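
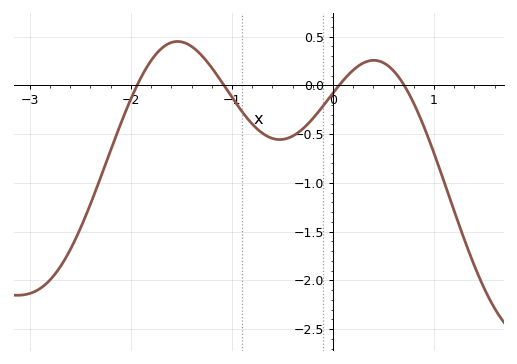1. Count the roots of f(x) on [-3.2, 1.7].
4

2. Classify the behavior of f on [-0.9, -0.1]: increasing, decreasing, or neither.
neither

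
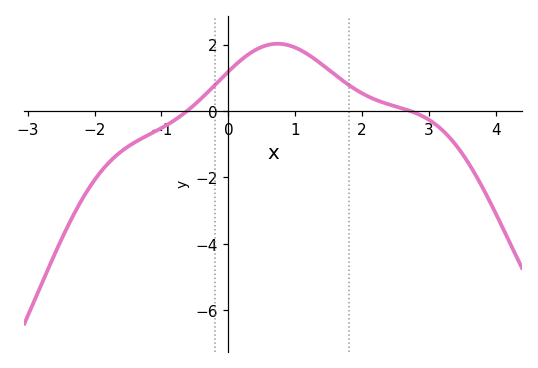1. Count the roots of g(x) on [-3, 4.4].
2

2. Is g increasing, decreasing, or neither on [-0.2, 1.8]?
neither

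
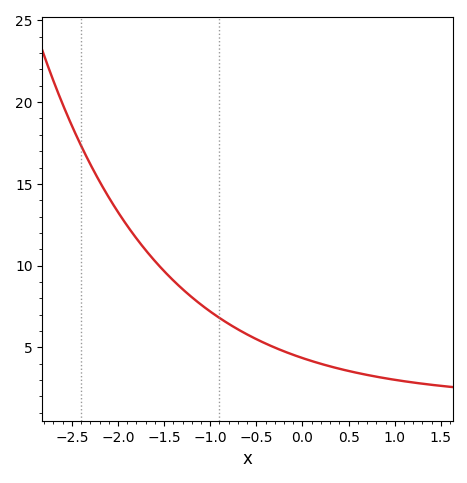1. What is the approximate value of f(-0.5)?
5.5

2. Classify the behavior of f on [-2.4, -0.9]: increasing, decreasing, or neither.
decreasing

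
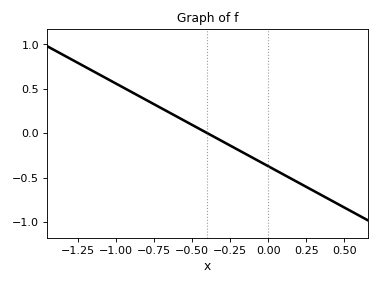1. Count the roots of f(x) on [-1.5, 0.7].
1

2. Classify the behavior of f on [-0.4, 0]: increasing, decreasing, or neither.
decreasing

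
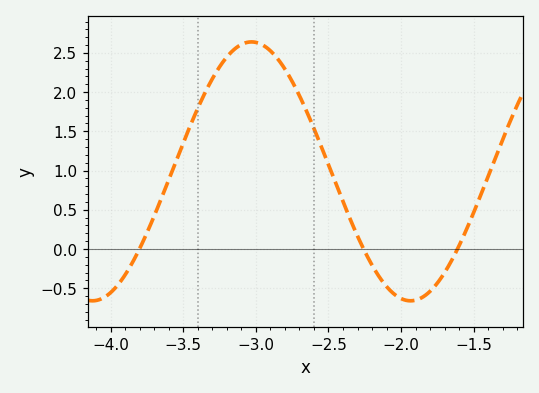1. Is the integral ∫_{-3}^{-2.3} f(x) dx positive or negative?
positive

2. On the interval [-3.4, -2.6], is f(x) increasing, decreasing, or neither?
neither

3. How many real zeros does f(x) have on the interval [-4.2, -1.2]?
3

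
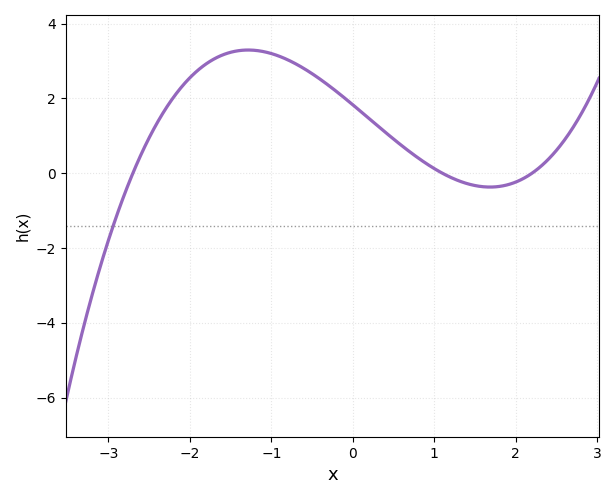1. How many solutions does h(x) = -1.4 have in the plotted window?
1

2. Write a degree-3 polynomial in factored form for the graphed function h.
y = 0.28(x + 2.7)(x - 1.1)(x - 2.2)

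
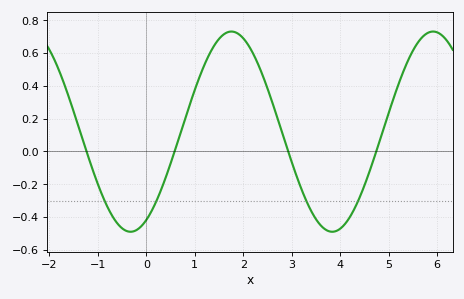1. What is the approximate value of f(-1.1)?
-0.12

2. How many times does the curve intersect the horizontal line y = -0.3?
4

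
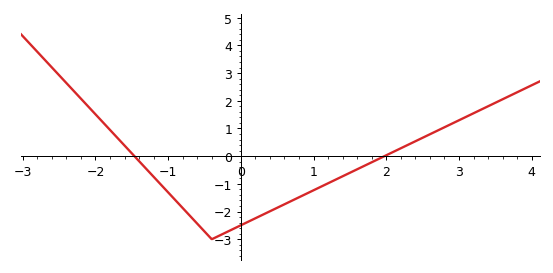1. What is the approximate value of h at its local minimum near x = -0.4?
-3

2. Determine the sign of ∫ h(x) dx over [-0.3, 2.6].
negative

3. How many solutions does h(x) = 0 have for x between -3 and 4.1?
2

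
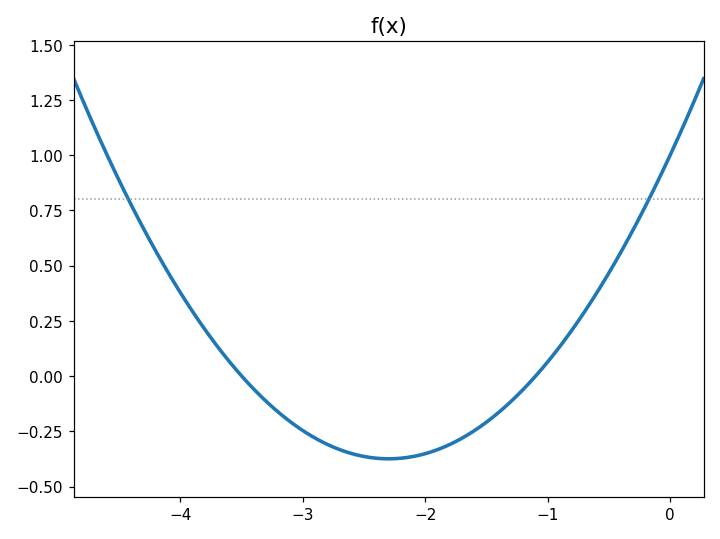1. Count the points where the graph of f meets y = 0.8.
2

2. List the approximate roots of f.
-3.5, -1.1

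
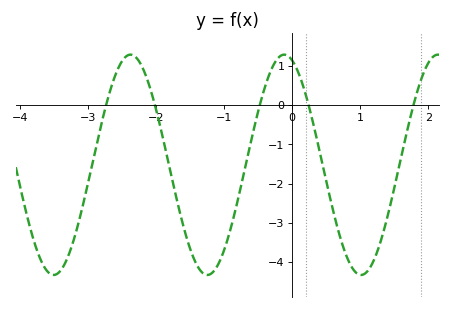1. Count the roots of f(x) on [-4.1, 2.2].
5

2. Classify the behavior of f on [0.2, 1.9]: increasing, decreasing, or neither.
neither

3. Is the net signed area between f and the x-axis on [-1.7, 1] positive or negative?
negative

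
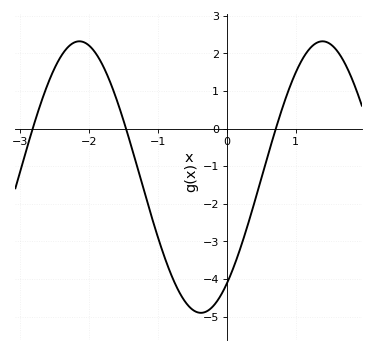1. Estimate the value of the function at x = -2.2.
2.3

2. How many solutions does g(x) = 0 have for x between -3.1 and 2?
3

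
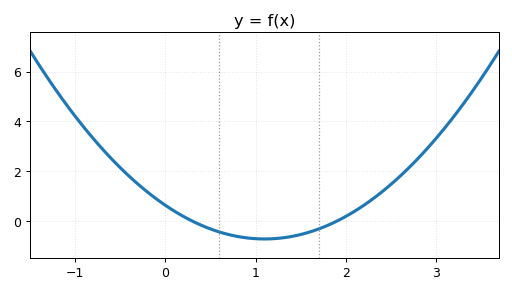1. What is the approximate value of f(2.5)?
1.4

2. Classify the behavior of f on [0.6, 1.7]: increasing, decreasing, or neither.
neither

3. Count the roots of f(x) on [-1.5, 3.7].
2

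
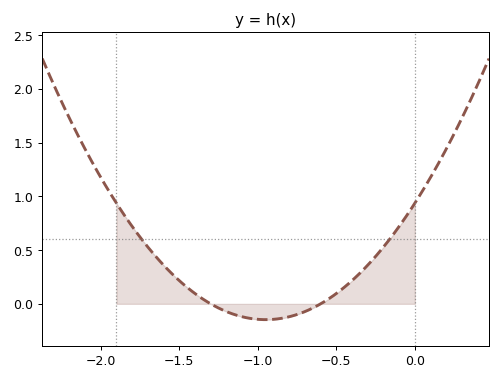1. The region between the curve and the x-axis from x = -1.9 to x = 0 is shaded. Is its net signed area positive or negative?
positive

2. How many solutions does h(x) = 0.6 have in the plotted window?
2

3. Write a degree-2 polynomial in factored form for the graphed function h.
y = 1.2(x + 1.3)(x + 0.6)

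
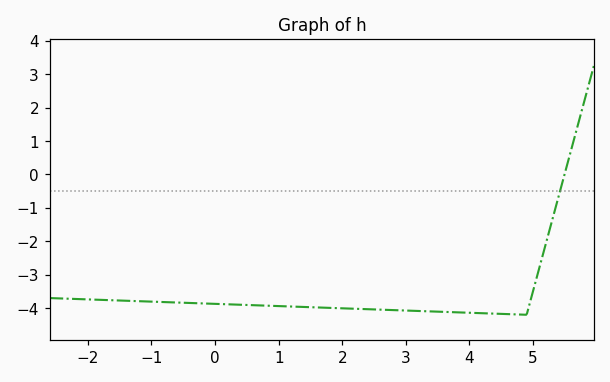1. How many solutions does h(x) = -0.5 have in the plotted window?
1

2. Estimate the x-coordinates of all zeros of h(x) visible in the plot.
5.5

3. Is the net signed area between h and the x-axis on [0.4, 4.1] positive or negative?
negative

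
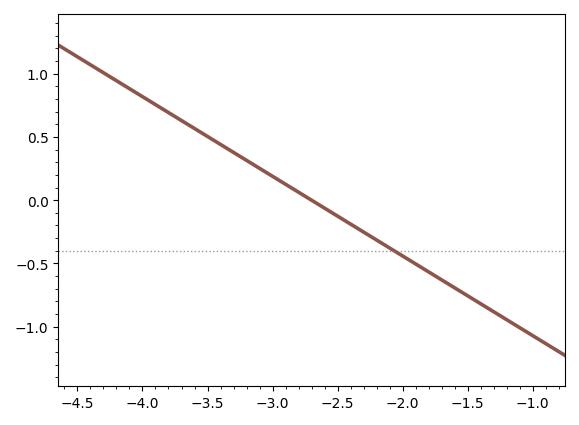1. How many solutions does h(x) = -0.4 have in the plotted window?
1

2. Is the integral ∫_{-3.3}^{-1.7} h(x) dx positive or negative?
negative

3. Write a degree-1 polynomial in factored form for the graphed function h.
y = -0.63(x + 2.7)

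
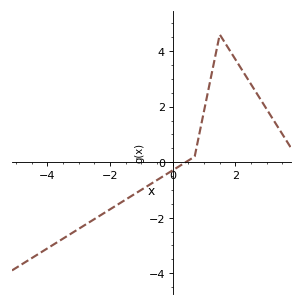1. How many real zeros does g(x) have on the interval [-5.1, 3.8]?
1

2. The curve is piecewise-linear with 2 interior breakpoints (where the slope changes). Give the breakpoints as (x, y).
(0.7, 0.2); (1.5, 4.6)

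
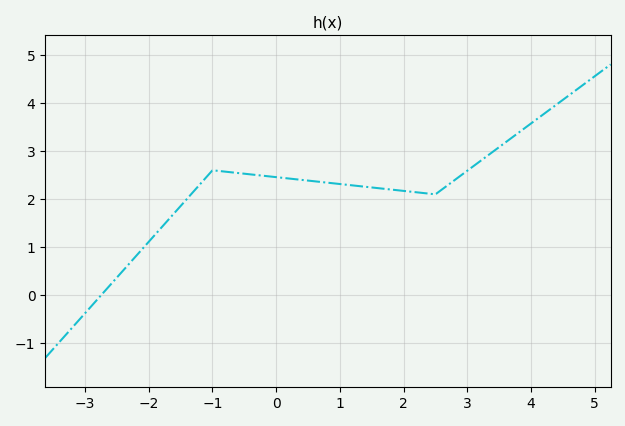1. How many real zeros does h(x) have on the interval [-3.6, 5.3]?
1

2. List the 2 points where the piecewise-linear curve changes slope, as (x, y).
(-1, 2.6); (2.5, 2.1)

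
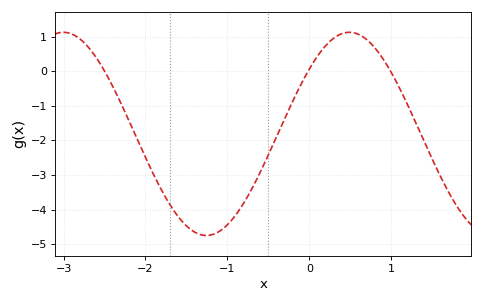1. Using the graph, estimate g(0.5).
1.13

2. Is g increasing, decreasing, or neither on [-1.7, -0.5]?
neither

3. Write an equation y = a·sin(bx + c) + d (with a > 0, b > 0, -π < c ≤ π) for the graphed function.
y = 2.94sin(1.8x + 0.692) - 1.81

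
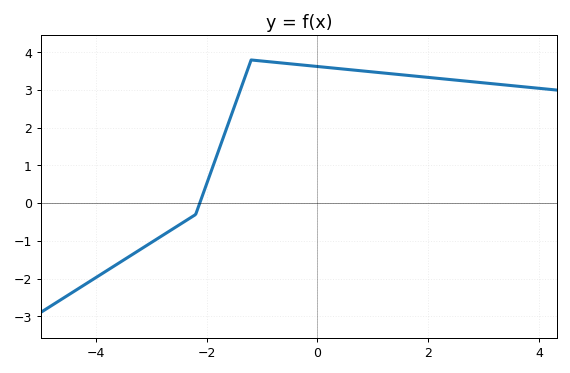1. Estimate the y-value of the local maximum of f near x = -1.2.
3.8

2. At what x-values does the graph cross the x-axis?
-2.2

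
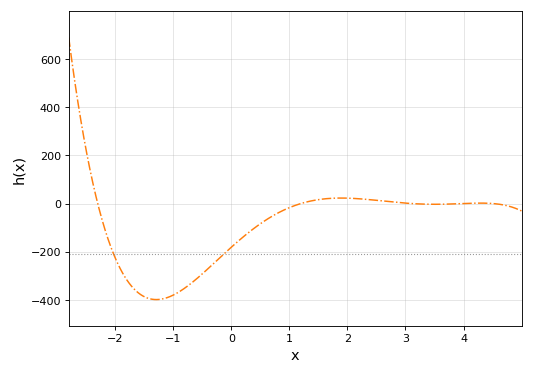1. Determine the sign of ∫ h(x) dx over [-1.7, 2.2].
negative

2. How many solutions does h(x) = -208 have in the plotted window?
2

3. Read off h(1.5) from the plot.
16.1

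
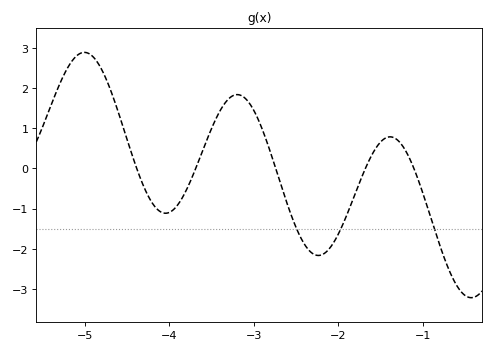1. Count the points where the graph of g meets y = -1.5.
3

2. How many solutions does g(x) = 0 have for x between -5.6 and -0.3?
5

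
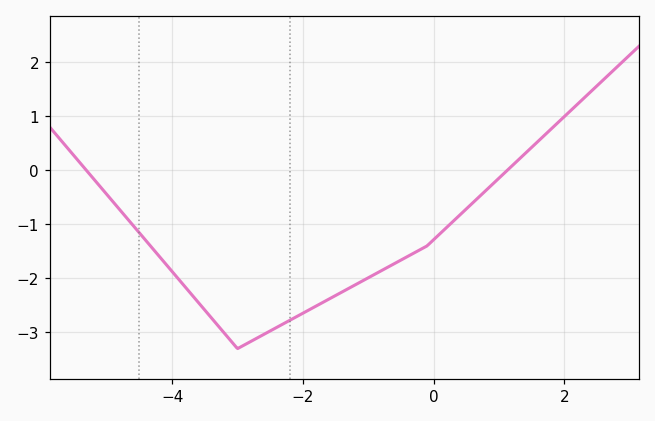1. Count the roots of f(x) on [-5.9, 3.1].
2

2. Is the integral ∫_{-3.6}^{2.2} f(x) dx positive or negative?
negative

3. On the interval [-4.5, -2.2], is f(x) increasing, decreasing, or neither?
neither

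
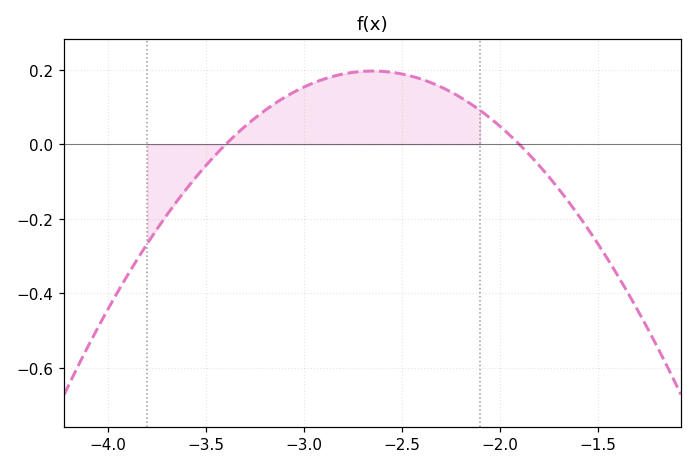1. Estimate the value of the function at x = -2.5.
0.18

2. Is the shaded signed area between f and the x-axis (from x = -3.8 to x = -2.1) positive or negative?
positive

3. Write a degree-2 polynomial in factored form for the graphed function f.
y = -0.35(x + 3.4)(x + 1.9)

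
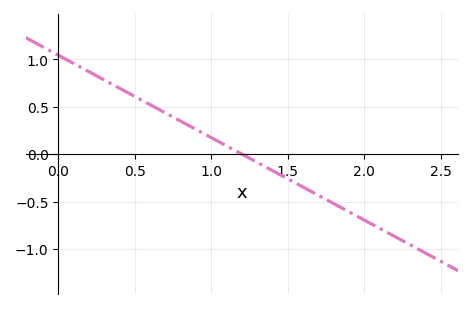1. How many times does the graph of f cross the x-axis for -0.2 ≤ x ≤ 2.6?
1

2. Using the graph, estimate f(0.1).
0.95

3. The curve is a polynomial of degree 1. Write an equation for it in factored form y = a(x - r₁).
y = -0.87(x - 1.2)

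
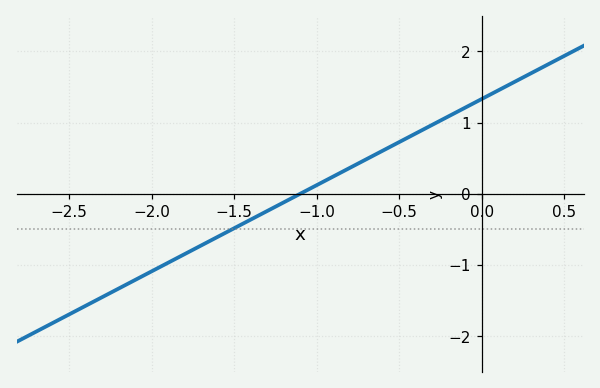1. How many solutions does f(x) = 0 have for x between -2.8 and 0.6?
1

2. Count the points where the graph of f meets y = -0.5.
1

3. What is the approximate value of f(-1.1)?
0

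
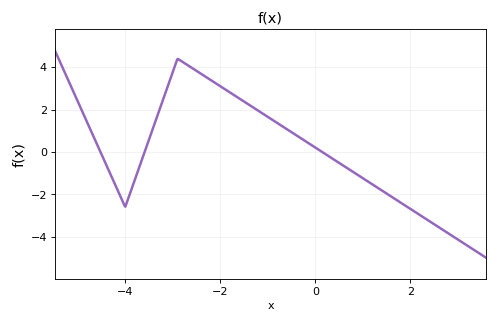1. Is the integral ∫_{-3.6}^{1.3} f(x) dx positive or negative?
positive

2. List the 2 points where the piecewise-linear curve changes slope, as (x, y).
(-4, -2.6); (-2.9, 4.4)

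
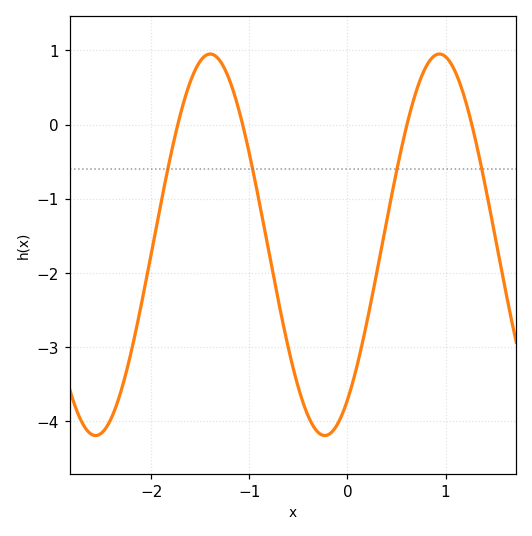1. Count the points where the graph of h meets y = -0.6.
4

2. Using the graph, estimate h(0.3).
-1.98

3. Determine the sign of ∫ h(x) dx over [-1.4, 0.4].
negative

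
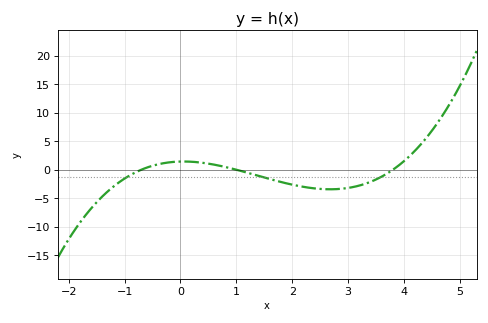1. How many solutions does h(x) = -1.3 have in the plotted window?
3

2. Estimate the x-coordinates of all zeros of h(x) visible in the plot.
-0.7, 1, 3.8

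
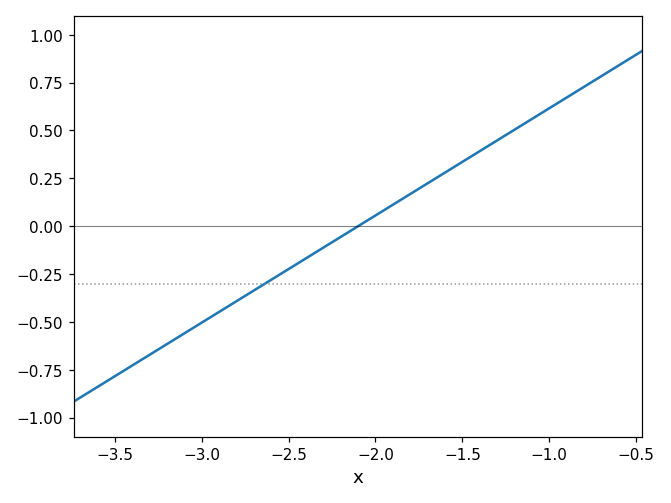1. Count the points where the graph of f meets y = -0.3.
1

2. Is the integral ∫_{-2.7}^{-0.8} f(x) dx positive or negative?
positive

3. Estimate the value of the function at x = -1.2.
0.504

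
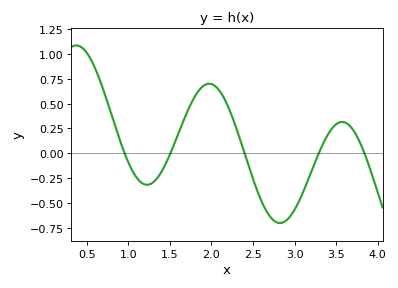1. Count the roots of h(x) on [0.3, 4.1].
5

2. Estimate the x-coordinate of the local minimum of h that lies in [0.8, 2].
1.2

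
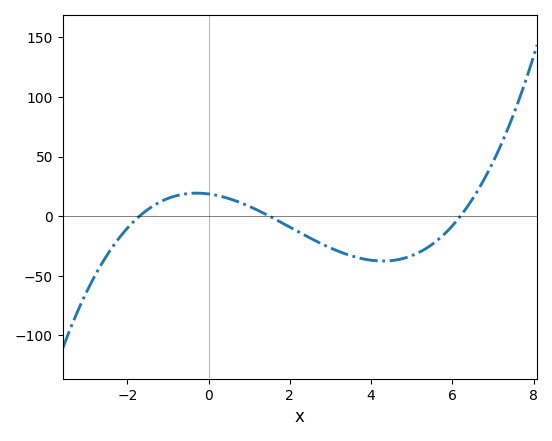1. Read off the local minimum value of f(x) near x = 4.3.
-40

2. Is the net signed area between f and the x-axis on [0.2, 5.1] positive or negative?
negative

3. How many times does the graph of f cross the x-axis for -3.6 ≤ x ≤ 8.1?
3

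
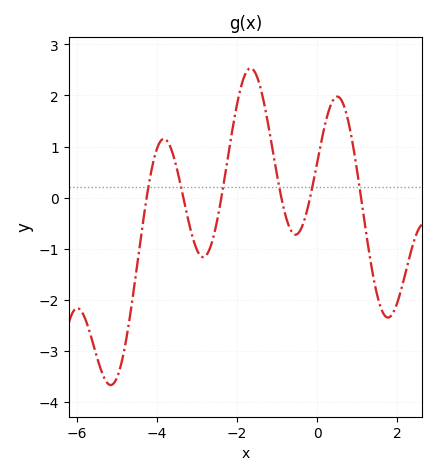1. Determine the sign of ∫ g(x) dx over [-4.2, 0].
positive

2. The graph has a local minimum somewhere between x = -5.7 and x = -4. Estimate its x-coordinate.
-5.2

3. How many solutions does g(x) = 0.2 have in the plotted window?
6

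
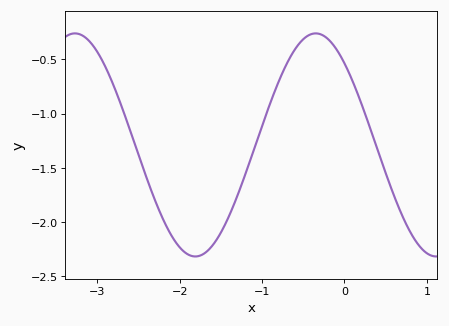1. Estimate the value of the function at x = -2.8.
-0.75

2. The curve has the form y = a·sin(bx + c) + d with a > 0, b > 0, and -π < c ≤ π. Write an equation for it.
y = 1.03sin(2.1x + 2.3) - 1.29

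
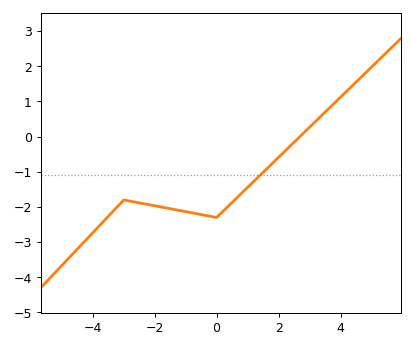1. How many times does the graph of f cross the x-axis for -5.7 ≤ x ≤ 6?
1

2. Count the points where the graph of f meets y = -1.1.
1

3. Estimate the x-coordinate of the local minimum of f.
0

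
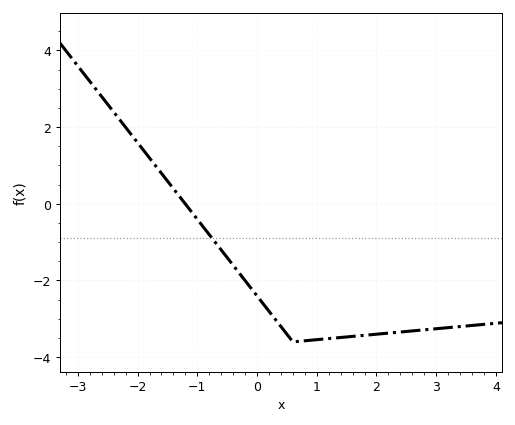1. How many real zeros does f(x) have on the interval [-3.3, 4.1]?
1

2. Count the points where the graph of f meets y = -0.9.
1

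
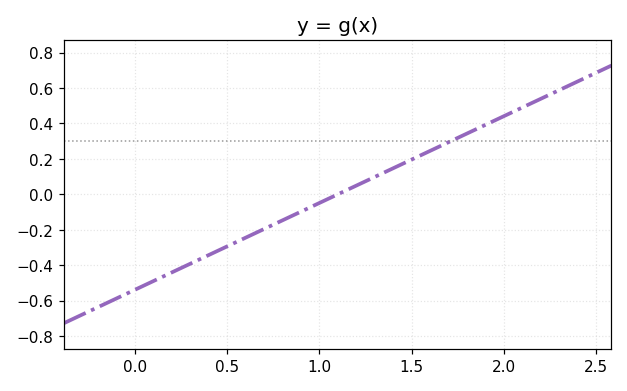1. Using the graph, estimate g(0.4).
-0.34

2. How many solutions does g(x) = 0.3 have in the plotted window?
1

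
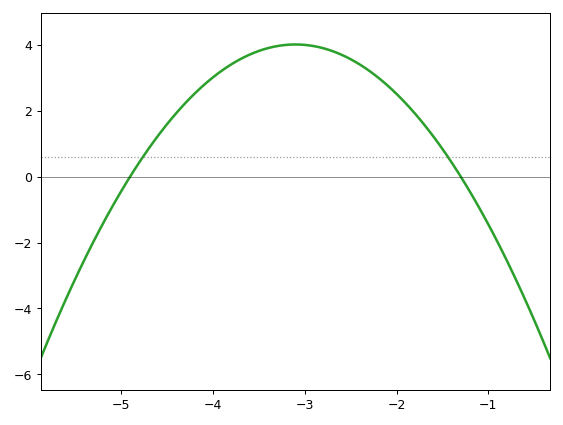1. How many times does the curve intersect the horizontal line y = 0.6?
2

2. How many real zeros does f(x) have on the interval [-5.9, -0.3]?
2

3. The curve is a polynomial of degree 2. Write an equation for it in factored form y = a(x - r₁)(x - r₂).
y = -1.24(x + 4.9)(x + 1.3)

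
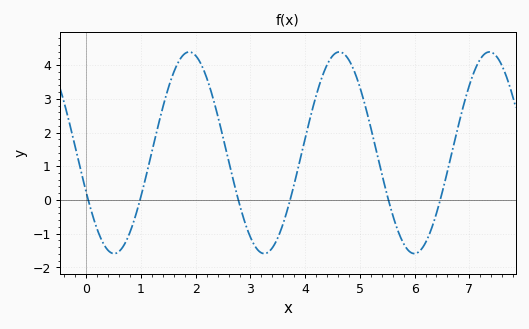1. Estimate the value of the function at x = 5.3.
1.46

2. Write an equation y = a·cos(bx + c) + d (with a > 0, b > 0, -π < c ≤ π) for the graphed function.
y = 2.99cos(2.29x + 1.98) + 1.4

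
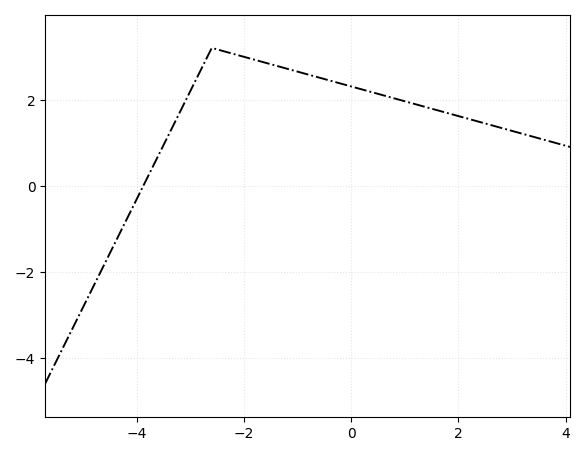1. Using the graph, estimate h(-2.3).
3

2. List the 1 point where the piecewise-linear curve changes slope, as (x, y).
(-2.6, 3.2)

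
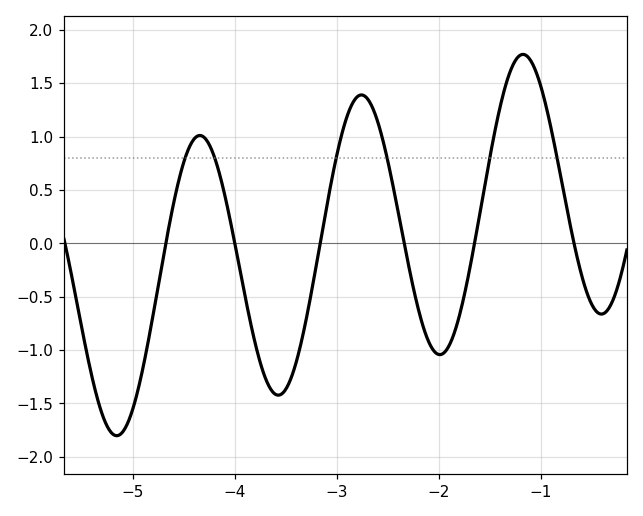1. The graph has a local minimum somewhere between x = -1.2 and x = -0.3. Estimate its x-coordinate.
-0.4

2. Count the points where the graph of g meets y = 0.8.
6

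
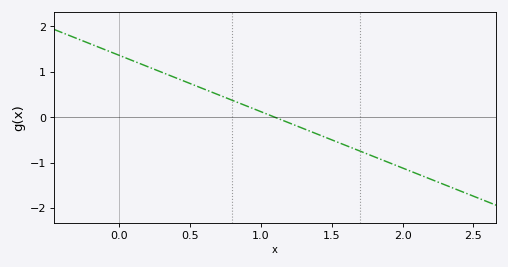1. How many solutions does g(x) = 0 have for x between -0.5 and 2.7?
1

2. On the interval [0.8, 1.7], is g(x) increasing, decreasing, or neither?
decreasing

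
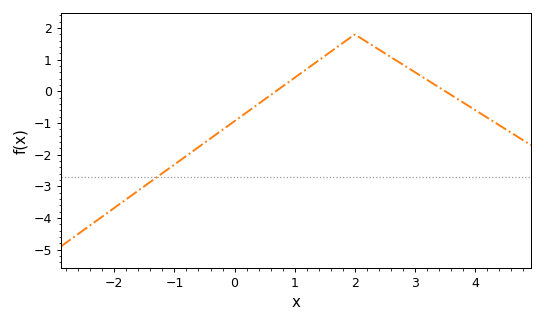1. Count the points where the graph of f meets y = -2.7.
1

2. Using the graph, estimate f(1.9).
1.66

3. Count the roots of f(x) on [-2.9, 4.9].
2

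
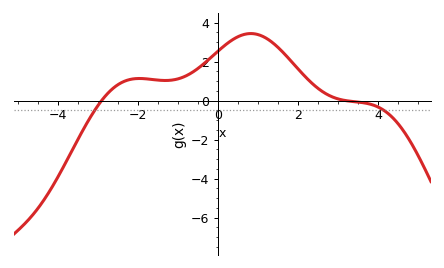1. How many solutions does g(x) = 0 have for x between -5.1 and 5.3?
2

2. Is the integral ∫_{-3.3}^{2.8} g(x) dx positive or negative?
positive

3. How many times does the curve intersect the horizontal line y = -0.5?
2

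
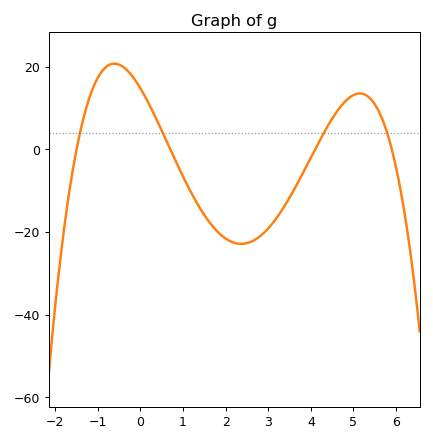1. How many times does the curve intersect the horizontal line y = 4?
4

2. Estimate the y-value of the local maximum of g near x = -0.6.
20.7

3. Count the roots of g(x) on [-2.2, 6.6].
4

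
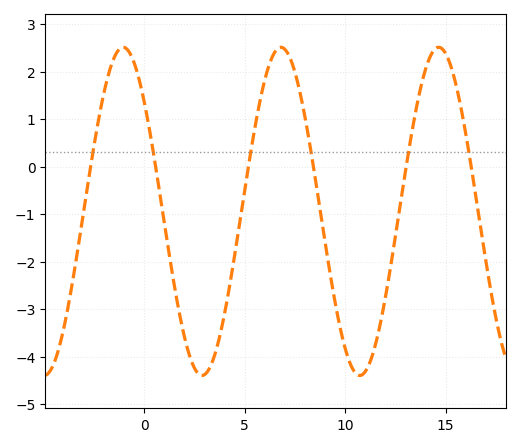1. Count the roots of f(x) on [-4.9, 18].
6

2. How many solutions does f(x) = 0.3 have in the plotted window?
6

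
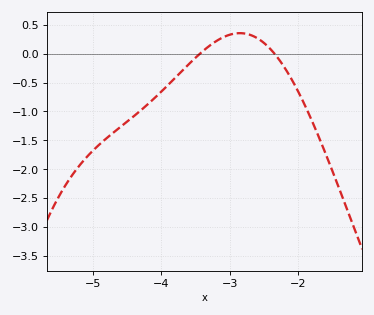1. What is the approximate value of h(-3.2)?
0.2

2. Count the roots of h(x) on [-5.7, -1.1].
2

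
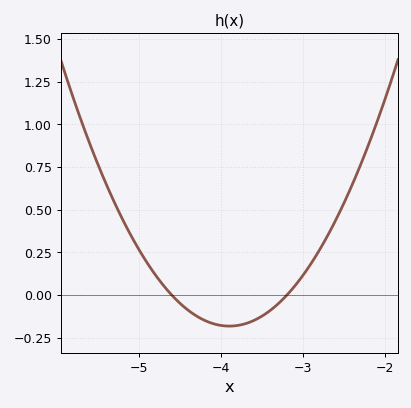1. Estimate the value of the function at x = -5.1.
0.351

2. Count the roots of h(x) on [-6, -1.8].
2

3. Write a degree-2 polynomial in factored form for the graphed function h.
y = 0.37(x + 4.6)(x + 3.2)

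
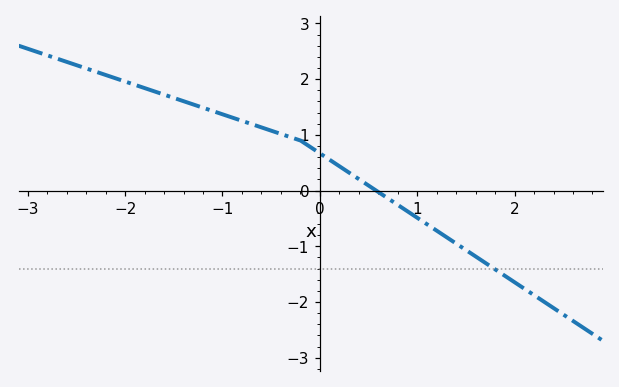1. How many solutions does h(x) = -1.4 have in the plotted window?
1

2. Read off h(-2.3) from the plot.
2.1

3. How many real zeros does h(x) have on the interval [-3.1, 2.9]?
1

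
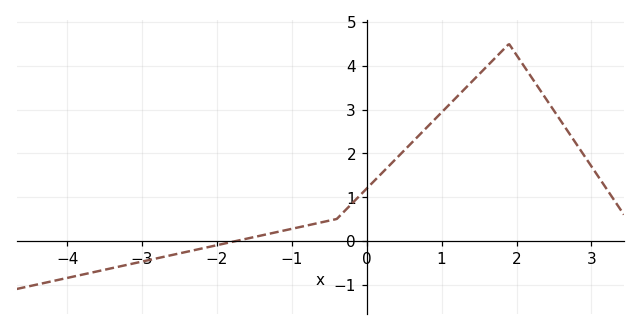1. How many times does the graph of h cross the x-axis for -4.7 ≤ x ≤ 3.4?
1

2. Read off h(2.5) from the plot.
3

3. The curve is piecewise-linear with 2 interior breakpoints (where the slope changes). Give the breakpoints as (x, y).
(-0.4, 0.5); (1.9, 4.5)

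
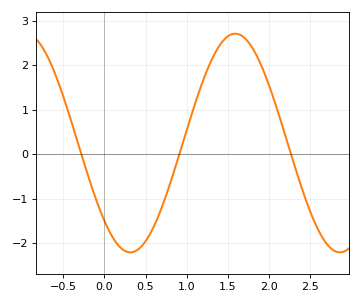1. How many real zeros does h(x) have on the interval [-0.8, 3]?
3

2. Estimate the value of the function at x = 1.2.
1.7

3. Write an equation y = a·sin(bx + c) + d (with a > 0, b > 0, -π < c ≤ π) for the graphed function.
y = 2.46sin(2.5x - 2.4) + 0.25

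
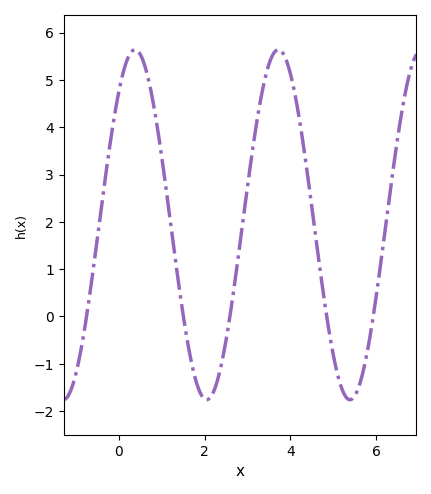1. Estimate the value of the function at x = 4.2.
4.2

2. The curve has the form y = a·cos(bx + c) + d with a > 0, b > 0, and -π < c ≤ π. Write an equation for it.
y = 3.7cos(1.9x - 0.71) + 1.94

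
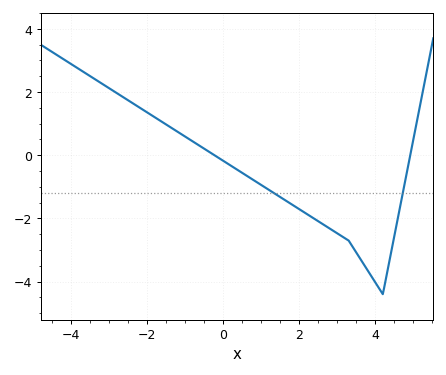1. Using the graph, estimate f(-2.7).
1.8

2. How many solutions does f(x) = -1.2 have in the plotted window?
2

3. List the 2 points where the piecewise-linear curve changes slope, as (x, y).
(3.3, -2.7); (4.2, -4.4)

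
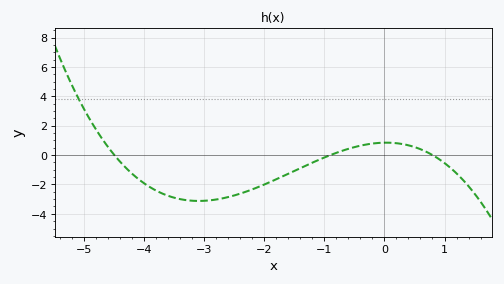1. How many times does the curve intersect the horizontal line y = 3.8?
1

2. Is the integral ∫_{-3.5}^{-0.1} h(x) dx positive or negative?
negative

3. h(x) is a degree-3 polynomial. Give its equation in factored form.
y = -0.26(x + 4.5)(x + 0.9)(x - 0.8)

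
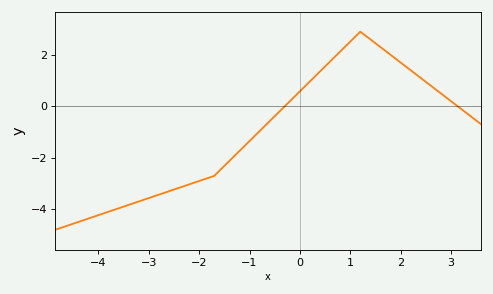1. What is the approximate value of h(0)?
0.6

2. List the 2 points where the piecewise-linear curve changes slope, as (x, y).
(-1.7, -2.7); (1.2, 2.9)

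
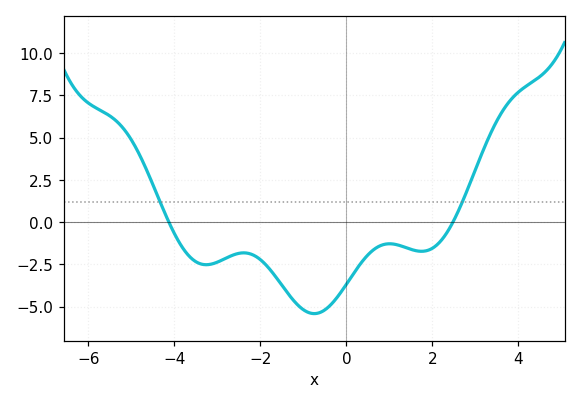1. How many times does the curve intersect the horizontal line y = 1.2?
2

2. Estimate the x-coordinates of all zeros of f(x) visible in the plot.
-4.2, 2.4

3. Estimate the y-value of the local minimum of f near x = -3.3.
-2.6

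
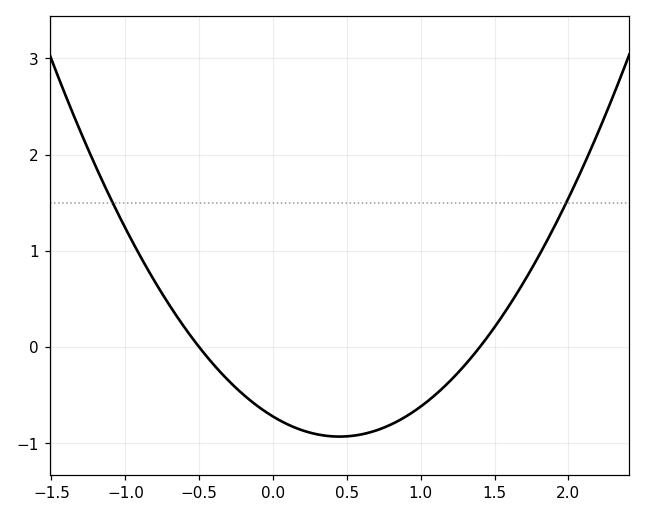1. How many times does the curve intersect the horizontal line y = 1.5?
2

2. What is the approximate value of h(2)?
1.54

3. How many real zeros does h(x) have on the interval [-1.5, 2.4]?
2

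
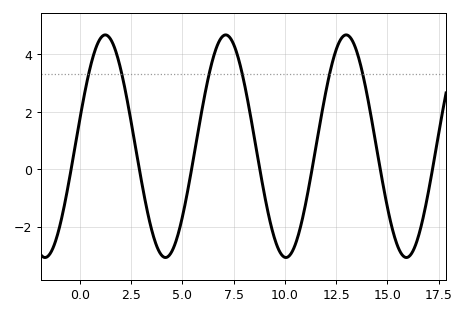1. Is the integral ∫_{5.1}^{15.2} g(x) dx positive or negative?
positive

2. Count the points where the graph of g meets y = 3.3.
6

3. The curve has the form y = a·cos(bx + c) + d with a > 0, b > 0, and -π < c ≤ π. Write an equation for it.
y = 3.88cos(1.07x - 1.33) + 0.8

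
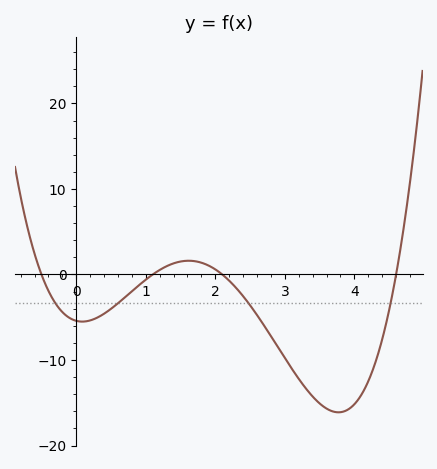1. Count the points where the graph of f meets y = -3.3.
4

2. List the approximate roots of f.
-0.5, 1.1, 2.1, 4.6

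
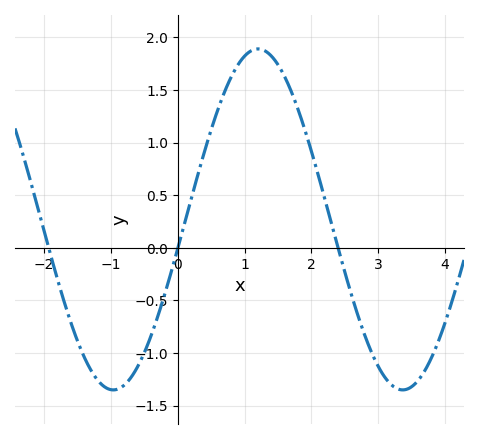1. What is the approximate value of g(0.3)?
0.7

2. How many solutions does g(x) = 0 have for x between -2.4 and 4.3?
3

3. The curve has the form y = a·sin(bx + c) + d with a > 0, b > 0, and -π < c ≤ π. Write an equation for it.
y = 1.62sin(1.4x - 0.17) + 0.27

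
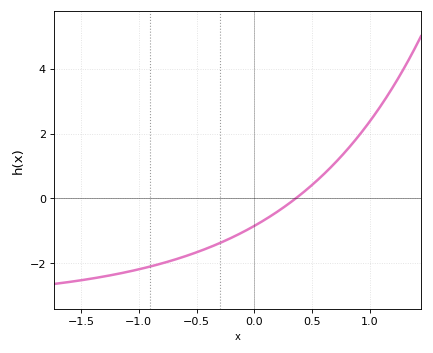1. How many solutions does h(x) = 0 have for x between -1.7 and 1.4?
1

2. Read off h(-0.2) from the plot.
-1.2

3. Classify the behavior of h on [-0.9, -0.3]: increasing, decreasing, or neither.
increasing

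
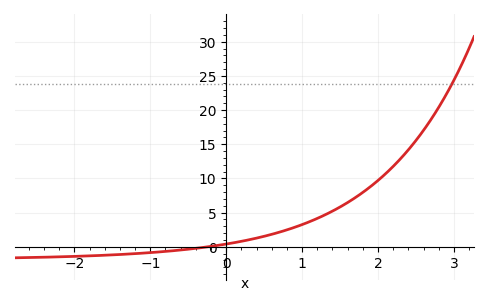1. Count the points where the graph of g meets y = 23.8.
1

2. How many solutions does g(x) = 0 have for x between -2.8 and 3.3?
1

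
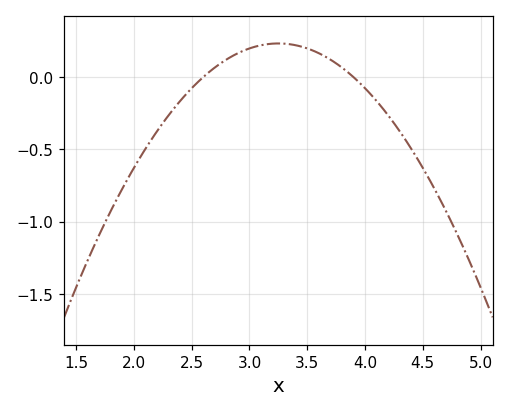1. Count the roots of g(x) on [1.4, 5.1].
2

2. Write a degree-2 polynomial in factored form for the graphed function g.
y = -0.55(x - 2.6)(x - 3.9)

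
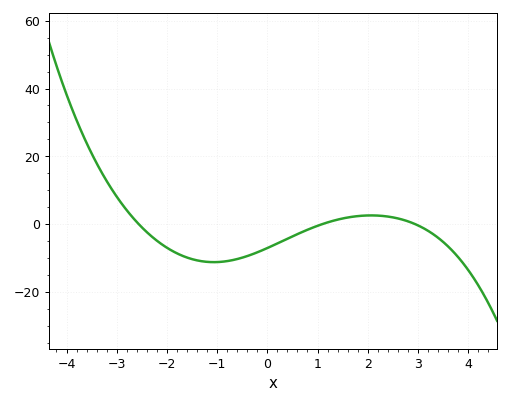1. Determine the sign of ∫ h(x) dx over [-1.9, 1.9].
negative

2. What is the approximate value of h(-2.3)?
-4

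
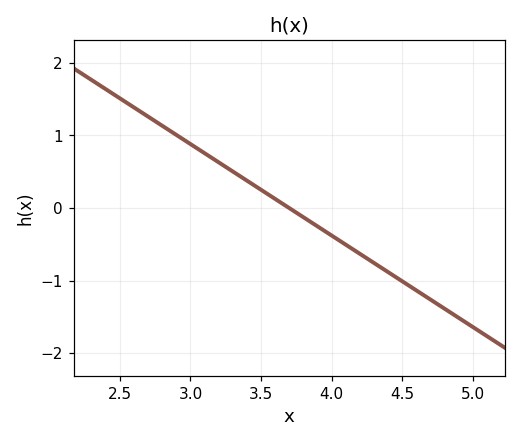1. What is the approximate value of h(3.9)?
-0.3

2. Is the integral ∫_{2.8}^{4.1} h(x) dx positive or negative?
positive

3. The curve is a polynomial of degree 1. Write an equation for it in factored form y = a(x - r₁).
y = -1.26(x - 3.7)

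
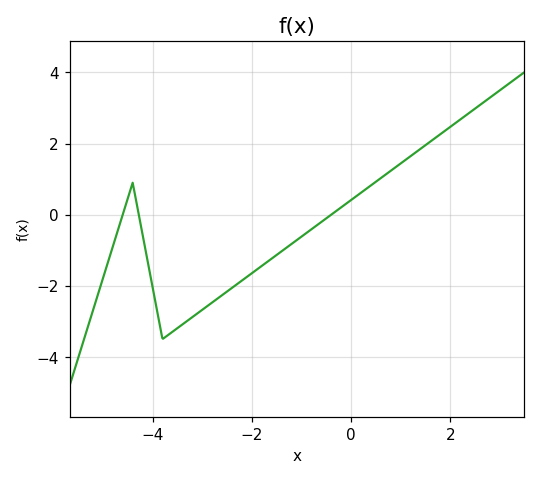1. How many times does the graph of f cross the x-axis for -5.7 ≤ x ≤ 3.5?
3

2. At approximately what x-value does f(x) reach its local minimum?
-3.8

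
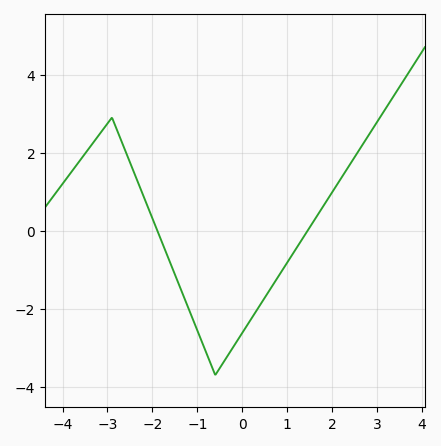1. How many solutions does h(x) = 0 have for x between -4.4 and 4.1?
2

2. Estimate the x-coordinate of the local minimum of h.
-0.6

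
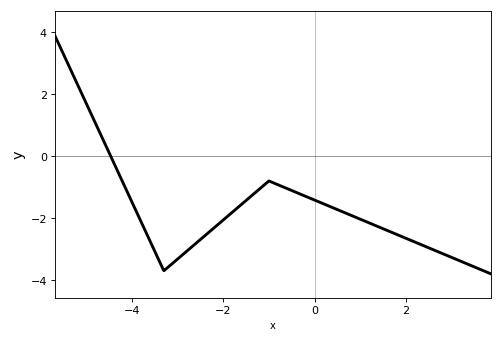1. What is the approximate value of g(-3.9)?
-1.79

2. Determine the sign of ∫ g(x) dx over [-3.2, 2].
negative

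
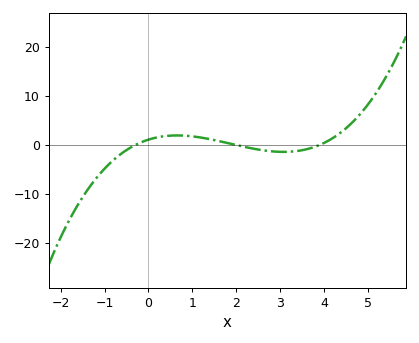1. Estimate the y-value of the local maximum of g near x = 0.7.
2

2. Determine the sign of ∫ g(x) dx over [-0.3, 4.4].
positive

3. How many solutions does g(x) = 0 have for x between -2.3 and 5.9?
3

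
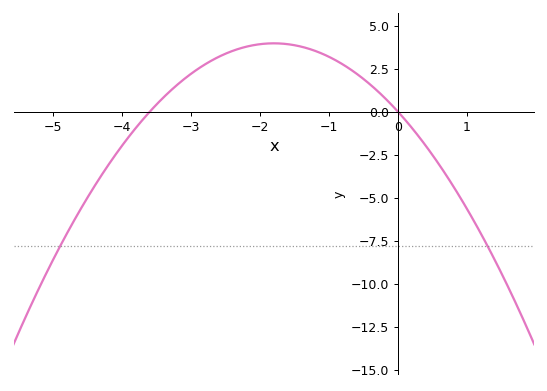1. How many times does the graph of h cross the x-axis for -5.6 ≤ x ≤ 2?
2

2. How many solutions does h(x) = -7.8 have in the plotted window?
2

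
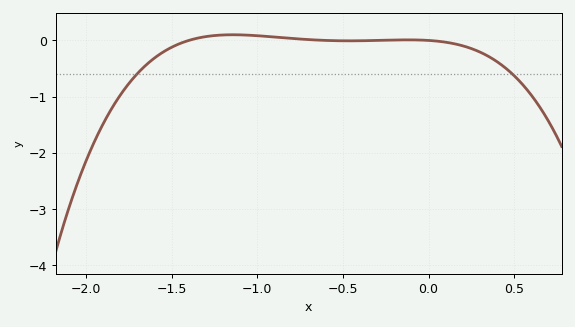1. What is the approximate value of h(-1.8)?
-0.972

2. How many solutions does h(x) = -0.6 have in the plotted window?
2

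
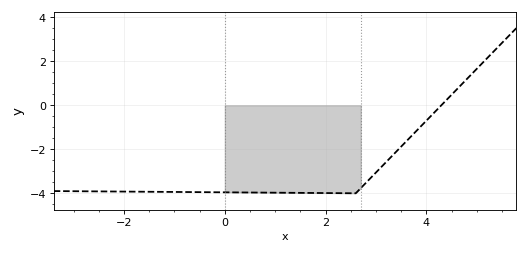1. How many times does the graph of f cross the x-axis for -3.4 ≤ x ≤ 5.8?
1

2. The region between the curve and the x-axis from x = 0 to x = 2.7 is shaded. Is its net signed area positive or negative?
negative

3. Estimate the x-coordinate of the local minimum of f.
2.6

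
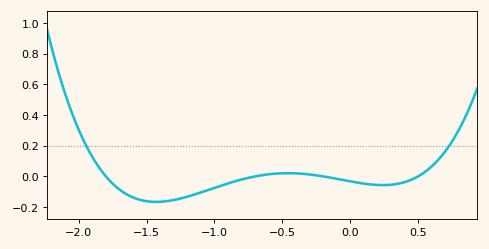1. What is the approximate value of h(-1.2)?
-0.14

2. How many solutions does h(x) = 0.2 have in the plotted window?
2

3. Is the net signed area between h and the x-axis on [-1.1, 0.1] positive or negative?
negative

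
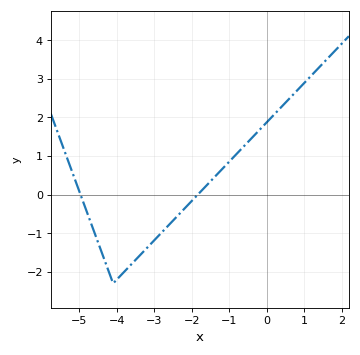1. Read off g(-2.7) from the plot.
-0.9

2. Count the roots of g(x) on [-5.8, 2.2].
2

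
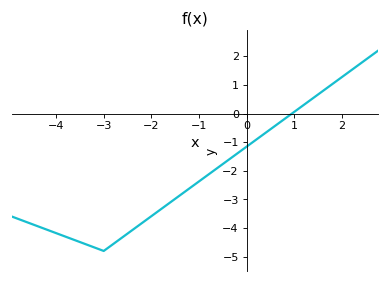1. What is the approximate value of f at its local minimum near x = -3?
-4.8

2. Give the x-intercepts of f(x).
0.955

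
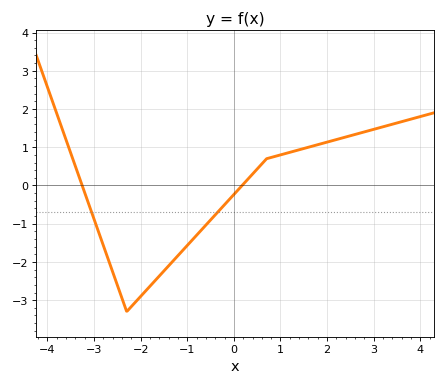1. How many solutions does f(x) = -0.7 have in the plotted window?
2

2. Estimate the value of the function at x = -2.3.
-3.3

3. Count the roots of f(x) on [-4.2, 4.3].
2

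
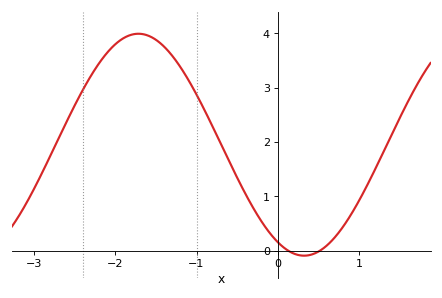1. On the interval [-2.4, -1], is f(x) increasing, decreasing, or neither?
neither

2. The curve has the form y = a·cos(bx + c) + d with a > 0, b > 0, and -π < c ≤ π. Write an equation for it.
y = 2.04cos(1.54x + 2.64) + 1.95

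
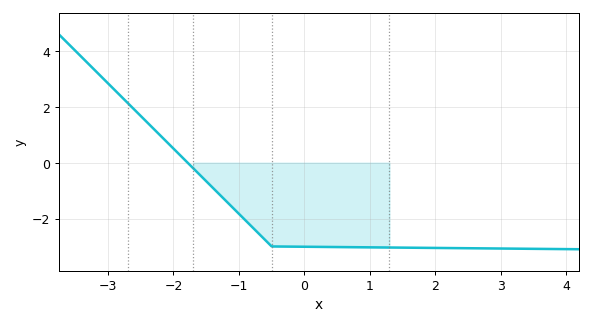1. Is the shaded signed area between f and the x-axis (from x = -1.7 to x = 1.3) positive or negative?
negative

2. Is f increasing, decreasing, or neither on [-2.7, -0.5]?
decreasing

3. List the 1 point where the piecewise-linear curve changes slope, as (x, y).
(-0.5, -3)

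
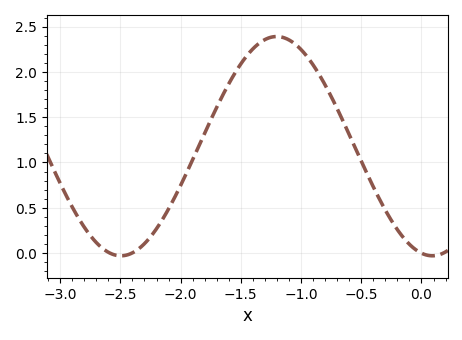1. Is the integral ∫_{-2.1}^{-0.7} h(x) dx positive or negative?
positive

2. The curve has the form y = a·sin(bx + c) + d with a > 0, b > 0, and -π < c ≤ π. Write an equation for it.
y = 1.21sin(2.4x - 1.8) + 1.18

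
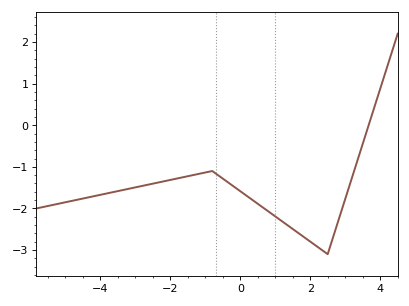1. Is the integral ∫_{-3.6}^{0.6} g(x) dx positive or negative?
negative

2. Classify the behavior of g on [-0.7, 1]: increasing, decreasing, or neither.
decreasing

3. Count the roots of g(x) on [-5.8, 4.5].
1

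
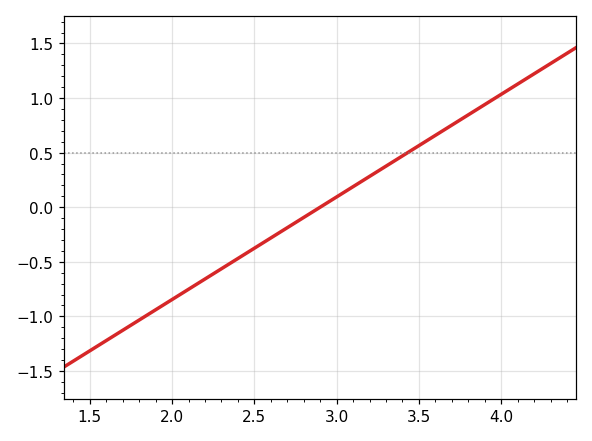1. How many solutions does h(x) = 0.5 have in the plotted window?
1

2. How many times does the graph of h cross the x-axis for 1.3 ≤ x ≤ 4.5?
1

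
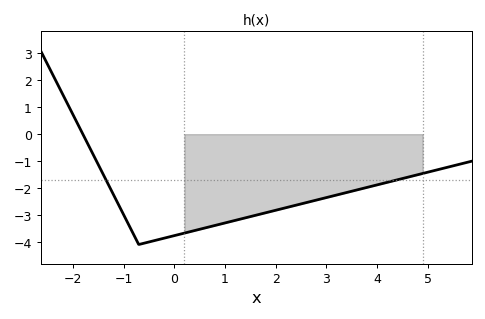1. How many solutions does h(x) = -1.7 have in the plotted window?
2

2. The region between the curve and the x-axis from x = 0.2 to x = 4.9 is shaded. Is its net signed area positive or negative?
negative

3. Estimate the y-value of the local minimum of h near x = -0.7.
-4.1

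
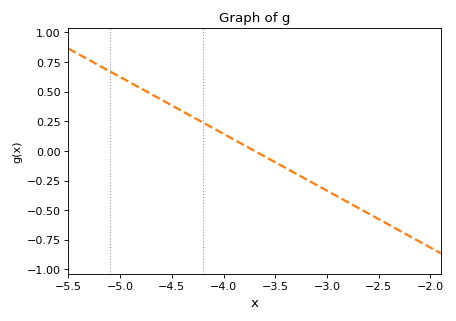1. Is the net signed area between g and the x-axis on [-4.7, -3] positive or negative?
positive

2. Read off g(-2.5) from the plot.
-0.58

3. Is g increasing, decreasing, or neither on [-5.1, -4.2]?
decreasing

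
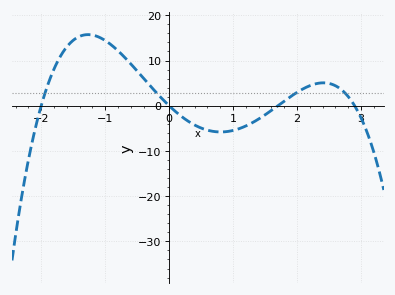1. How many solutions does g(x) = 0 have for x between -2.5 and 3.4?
4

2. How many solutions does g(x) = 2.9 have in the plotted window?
4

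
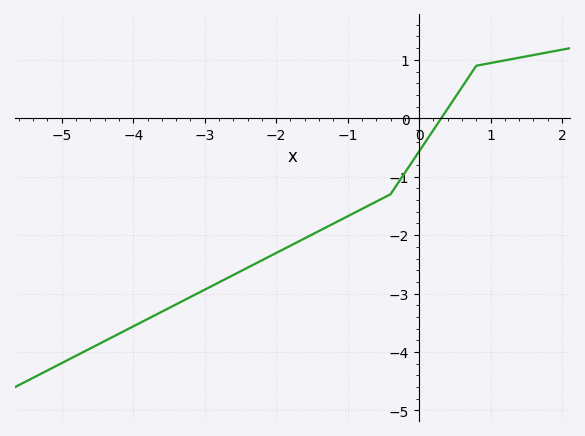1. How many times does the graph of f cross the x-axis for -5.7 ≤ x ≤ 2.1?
1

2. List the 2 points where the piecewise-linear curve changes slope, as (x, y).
(-0.4, -1.3); (0.8, 0.9)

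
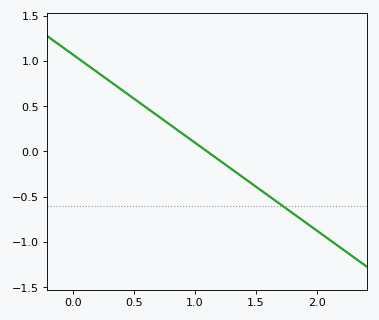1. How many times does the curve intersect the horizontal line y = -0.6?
1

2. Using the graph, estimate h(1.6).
-0.5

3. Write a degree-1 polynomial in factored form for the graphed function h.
y = -0.97(x - 1.1)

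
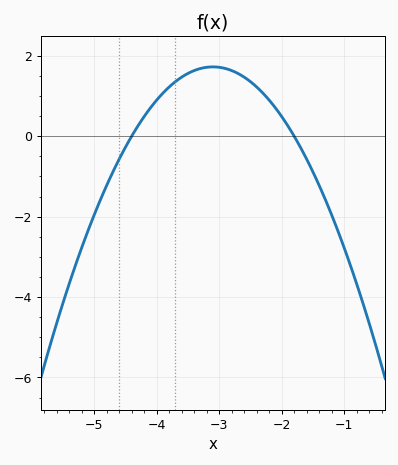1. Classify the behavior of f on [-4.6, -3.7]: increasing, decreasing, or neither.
increasing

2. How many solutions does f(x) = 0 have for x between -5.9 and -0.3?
2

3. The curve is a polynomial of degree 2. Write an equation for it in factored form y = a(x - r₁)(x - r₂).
y = -1.02(x + 4.4)(x + 1.8)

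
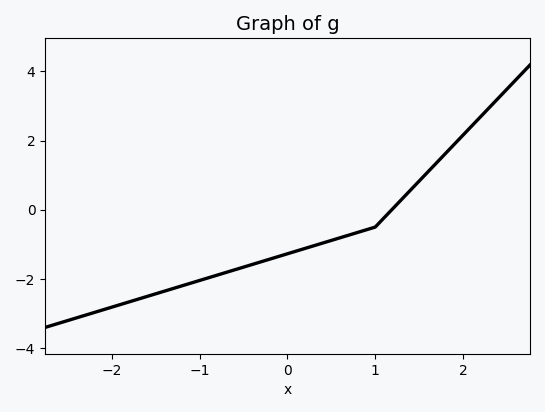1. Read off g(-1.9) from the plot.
-2.8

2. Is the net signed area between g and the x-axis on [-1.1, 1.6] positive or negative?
negative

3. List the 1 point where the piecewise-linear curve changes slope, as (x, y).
(1, -0.5)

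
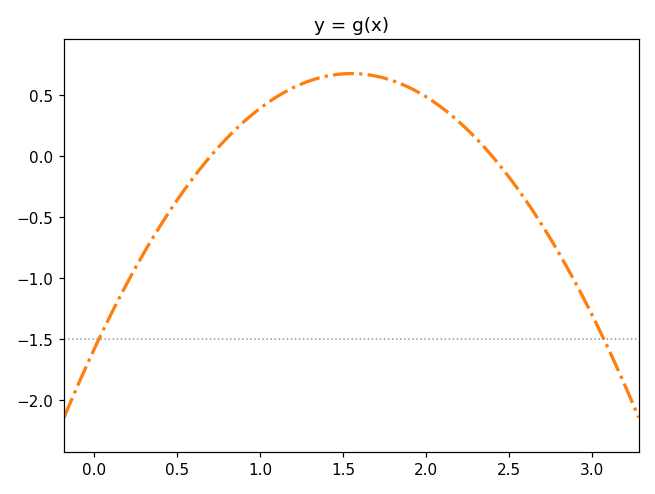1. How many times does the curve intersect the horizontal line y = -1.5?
2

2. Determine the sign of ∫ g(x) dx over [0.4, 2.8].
positive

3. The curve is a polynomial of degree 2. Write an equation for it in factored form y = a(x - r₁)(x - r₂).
y = -0.94(x - 0.7)(x - 2.4)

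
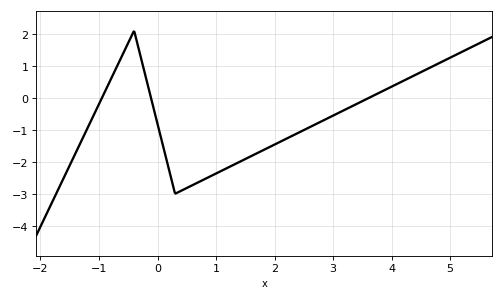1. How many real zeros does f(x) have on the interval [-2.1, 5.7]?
3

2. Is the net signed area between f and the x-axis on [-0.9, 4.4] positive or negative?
negative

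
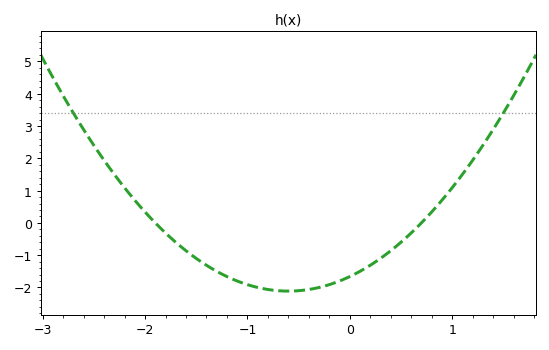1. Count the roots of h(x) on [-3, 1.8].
2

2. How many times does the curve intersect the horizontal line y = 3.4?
2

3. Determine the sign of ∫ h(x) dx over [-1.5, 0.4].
negative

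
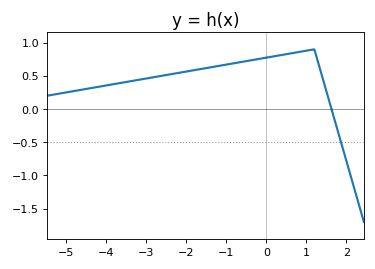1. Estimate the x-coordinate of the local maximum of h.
1.2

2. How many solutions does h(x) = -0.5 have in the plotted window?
1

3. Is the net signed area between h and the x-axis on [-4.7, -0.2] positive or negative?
positive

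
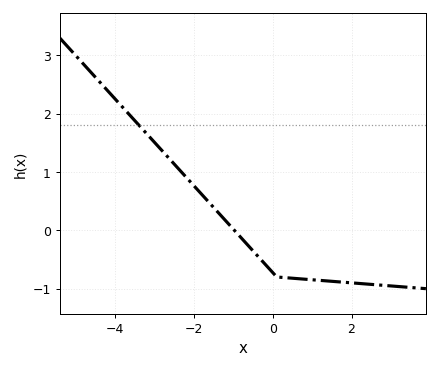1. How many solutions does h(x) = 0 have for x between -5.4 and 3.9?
1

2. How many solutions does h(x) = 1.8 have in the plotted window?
1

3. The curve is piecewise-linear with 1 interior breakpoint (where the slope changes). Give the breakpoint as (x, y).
(0.1, -0.8)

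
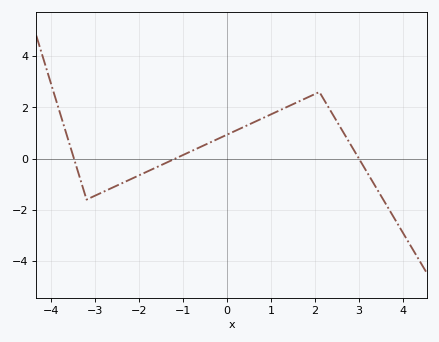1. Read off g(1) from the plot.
1.73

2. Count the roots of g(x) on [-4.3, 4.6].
3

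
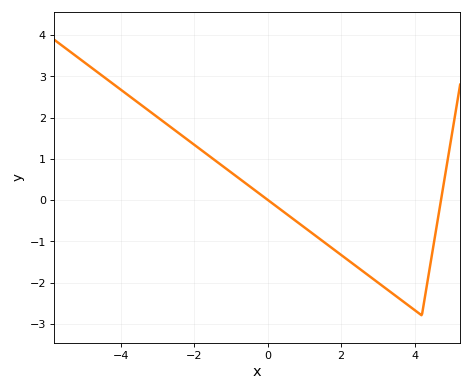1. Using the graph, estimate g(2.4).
-1.6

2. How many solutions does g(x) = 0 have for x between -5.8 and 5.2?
2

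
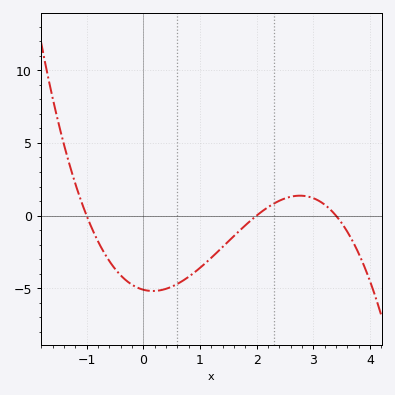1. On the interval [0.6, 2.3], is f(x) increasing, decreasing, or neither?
increasing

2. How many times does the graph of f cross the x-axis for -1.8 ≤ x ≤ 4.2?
3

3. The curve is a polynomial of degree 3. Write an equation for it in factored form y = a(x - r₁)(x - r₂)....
y = -0.75(x + 1)(x - 2)(x - 3.4)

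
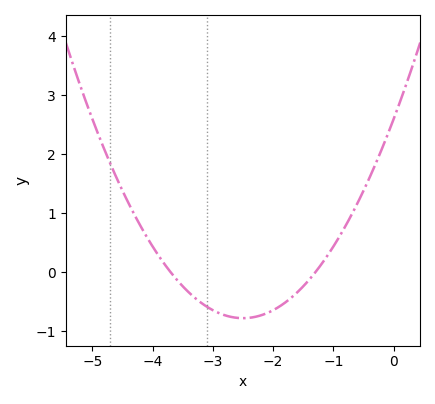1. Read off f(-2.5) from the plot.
-0.778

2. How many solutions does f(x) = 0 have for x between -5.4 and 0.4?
2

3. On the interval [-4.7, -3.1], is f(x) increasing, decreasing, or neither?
decreasing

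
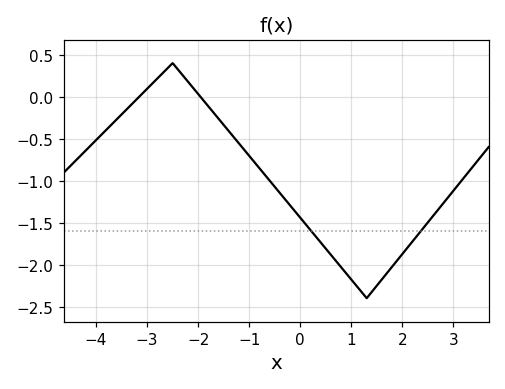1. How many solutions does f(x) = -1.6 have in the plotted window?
2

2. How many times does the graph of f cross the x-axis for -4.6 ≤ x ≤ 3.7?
2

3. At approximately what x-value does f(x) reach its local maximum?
-2.5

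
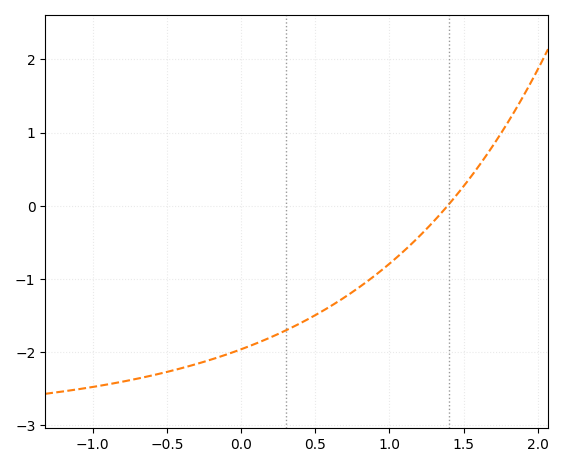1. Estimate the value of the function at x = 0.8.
-1.1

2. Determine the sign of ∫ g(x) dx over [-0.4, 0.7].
negative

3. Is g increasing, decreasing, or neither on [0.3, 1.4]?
increasing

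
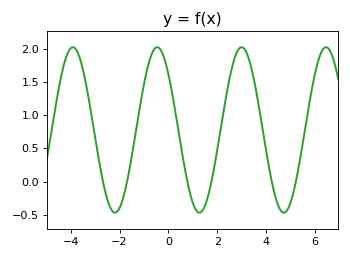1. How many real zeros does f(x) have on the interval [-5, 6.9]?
6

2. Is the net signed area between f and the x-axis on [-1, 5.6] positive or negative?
positive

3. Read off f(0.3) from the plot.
1.01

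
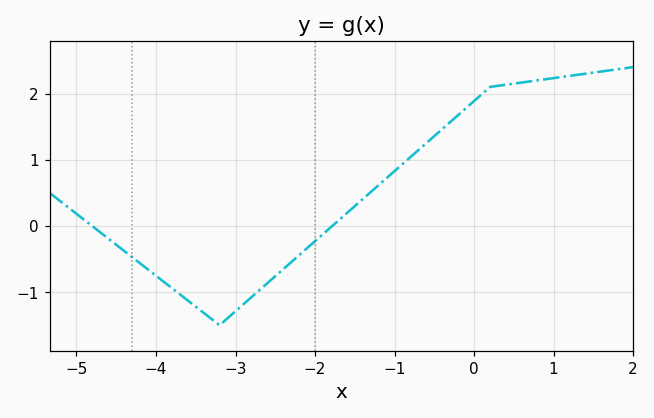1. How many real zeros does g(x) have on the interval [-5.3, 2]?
2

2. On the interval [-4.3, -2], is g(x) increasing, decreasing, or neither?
neither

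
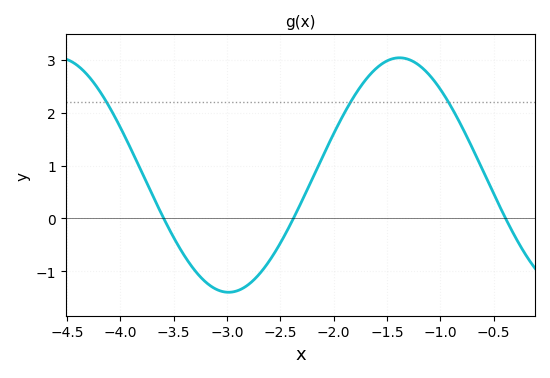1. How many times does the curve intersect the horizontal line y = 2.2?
3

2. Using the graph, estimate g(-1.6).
2.84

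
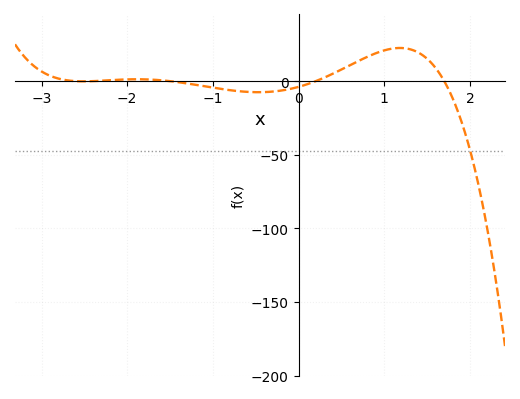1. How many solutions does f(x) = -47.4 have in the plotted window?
1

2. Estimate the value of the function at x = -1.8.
1.23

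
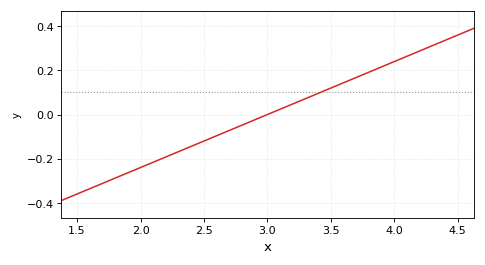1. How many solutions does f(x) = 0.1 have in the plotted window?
1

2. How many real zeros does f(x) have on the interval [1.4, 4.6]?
1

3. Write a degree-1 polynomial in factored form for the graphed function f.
y = 0.24(x - 3)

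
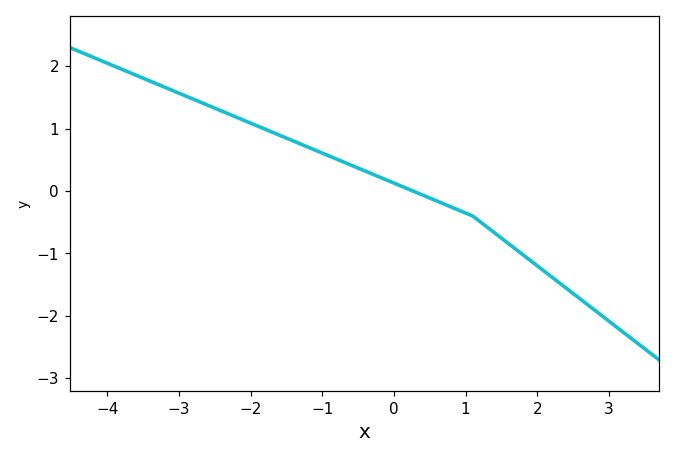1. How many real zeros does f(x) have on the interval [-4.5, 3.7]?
1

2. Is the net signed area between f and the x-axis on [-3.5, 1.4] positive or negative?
positive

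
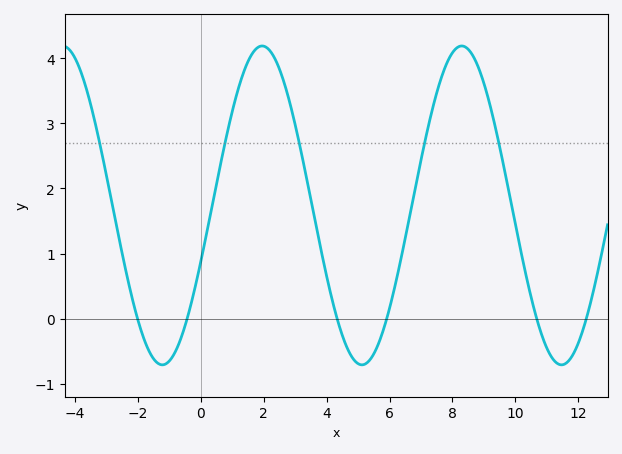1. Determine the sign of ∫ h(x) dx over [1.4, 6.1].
positive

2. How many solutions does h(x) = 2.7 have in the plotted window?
5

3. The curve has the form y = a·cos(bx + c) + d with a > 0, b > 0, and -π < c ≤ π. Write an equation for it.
y = 2.45cos(0.99x - 1.93) + 1.74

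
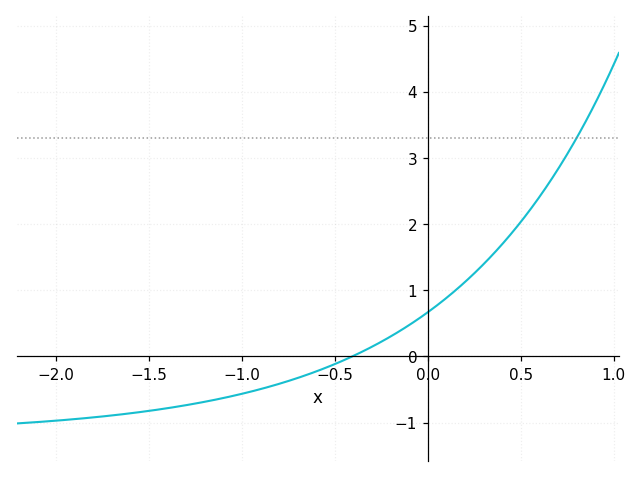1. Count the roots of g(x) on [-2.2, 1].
1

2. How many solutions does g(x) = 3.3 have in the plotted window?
1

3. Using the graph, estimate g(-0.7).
-0.3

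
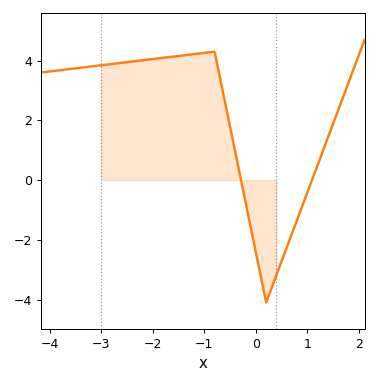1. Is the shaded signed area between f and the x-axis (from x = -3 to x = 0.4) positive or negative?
positive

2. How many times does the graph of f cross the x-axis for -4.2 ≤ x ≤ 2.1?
2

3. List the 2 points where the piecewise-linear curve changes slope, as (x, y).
(-0.8, 4.3); (0.2, -4.1)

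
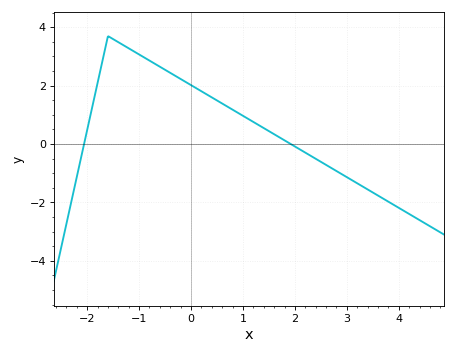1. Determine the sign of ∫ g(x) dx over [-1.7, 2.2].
positive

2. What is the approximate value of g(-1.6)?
3.7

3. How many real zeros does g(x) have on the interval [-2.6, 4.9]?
2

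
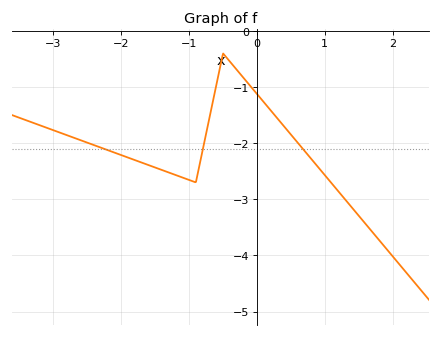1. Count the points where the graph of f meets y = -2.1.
3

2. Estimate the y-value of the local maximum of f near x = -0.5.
-0.4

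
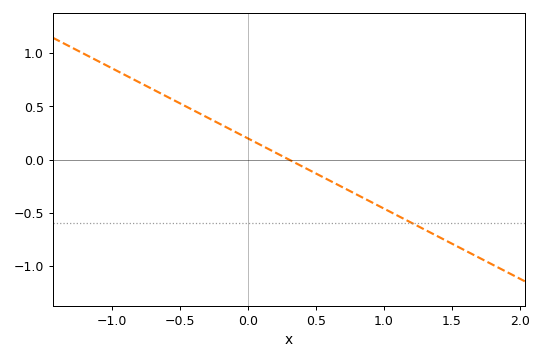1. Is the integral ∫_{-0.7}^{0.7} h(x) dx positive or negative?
positive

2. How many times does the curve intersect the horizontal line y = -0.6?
1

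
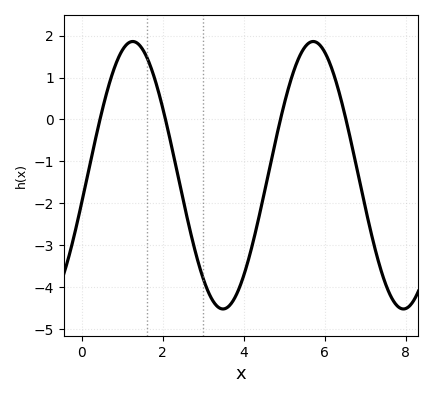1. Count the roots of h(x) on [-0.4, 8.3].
4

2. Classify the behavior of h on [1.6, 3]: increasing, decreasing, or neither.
decreasing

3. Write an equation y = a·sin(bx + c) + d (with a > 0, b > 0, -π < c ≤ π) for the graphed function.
y = 3.19sin(1.4x - 0.2) - 1.33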